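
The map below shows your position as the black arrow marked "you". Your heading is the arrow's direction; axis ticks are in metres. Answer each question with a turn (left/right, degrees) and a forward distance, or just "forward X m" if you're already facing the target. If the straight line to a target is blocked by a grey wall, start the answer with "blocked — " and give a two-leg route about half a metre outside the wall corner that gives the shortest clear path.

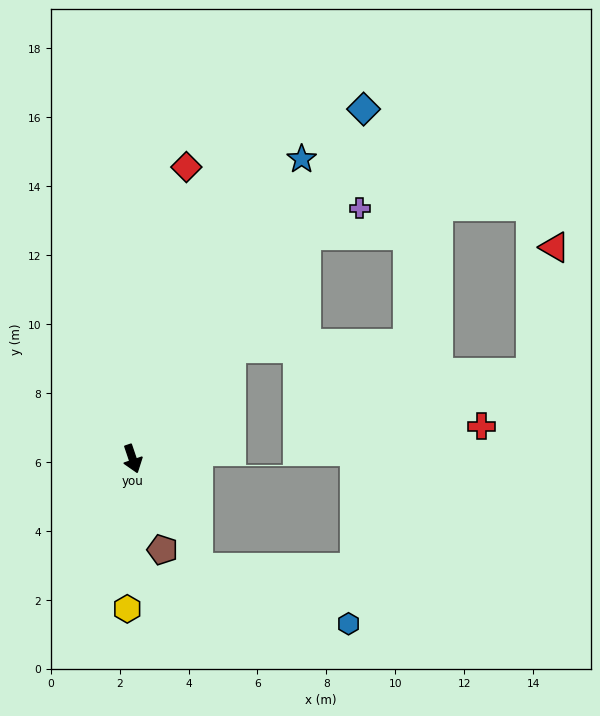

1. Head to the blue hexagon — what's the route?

blocked — turn left 13°, forward 3.7 m, then turn left 38°, forward 4.6 m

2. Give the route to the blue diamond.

turn left 128°, forward 12.2 m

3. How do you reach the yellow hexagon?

turn right 21°, forward 4.4 m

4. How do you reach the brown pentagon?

forward 2.8 m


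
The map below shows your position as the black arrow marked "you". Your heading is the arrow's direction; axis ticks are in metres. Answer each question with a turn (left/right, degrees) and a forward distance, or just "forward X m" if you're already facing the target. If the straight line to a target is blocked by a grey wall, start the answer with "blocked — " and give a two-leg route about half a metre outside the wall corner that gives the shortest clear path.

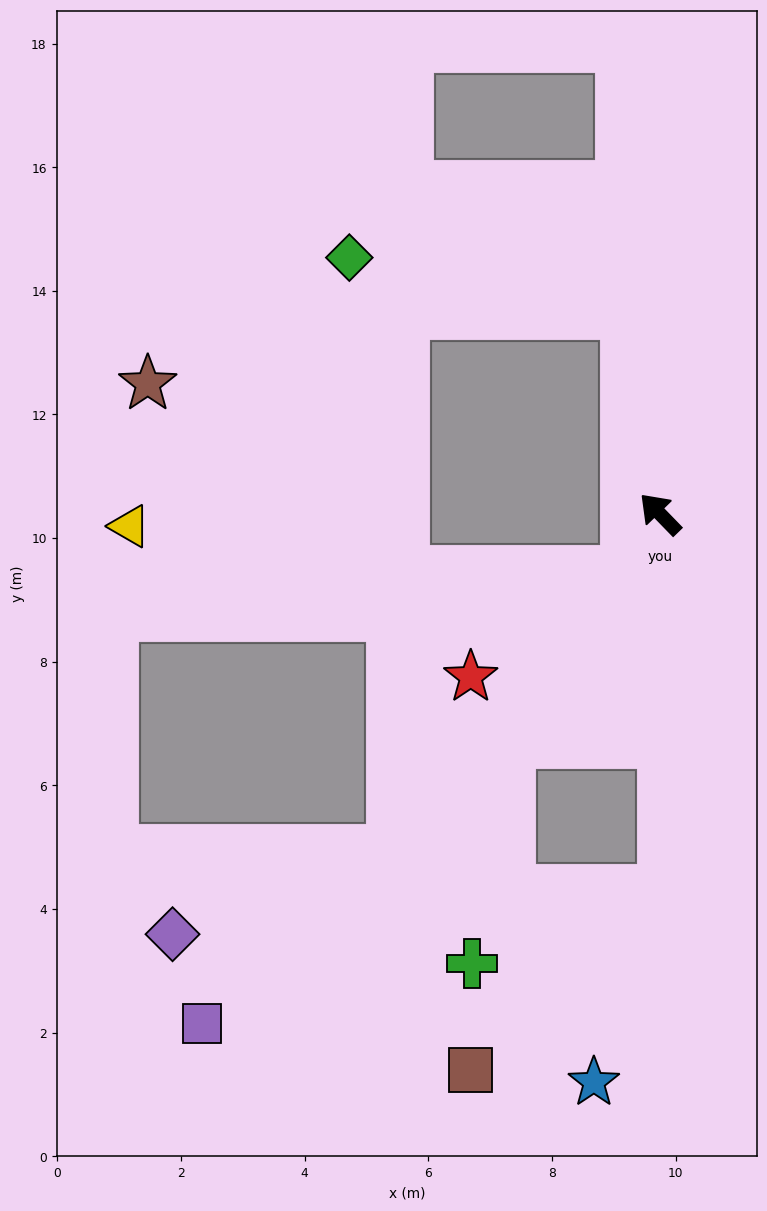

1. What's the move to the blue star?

blocked — turn left 136°, forward 6.1 m, then turn right 20°, forward 3.3 m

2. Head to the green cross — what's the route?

blocked — turn left 136°, forward 6.1 m, then turn right 69°, forward 3.3 m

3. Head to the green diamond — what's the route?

blocked — turn right 35°, forward 3.3 m, then turn left 69°, forward 4.6 m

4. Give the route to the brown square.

blocked — turn left 136°, forward 6.1 m, then turn right 47°, forward 4.3 m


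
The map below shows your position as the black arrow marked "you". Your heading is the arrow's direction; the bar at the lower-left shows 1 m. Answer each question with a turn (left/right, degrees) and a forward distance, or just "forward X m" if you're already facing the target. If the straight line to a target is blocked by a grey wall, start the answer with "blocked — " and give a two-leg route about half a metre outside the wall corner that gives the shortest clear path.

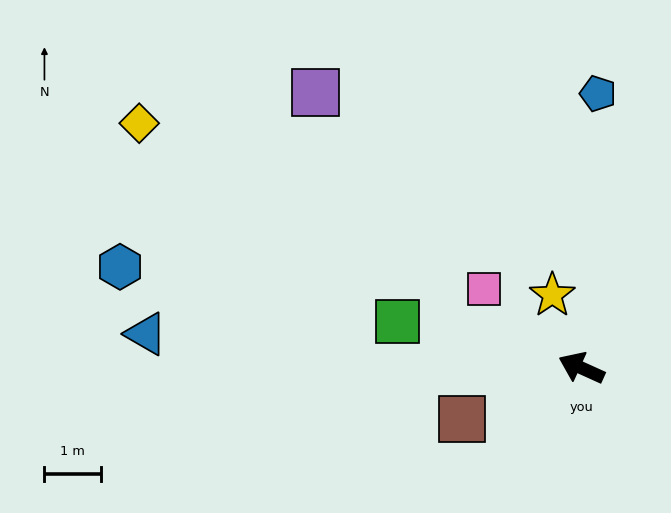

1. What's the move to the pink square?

turn right 15°, forward 2.2 m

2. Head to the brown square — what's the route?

turn left 48°, forward 2.3 m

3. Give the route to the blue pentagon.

turn right 69°, forward 4.8 m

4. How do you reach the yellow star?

turn right 44°, forward 1.4 m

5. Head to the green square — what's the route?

turn left 10°, forward 3.3 m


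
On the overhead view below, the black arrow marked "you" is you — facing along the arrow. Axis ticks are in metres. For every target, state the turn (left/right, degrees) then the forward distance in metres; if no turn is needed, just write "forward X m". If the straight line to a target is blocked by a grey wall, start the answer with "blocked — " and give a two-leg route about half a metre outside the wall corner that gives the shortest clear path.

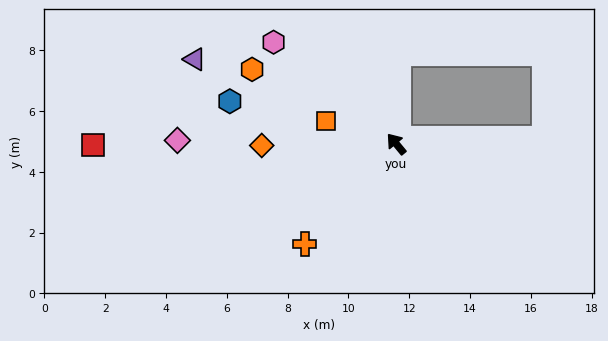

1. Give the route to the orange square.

turn left 32°, forward 2.4 m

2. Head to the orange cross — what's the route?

turn left 98°, forward 4.5 m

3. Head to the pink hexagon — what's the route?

turn left 11°, forward 5.2 m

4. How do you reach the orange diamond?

turn left 51°, forward 4.4 m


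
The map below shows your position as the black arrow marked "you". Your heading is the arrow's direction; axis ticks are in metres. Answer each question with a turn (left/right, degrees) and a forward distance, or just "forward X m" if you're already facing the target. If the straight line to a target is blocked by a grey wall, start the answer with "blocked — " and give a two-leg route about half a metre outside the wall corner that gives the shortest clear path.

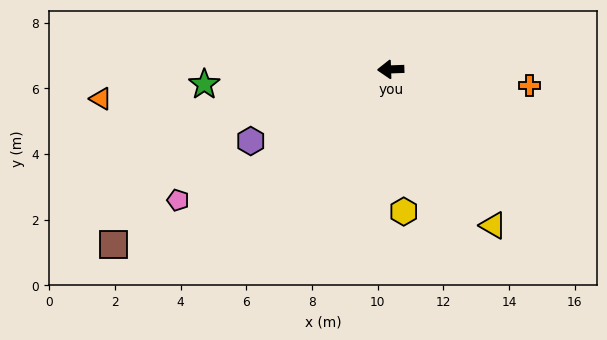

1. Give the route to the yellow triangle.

turn left 121°, forward 5.7 m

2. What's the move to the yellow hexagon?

turn left 93°, forward 4.3 m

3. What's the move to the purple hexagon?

turn left 25°, forward 4.8 m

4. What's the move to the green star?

turn left 3°, forward 5.7 m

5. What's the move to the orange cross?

turn left 171°, forward 4.3 m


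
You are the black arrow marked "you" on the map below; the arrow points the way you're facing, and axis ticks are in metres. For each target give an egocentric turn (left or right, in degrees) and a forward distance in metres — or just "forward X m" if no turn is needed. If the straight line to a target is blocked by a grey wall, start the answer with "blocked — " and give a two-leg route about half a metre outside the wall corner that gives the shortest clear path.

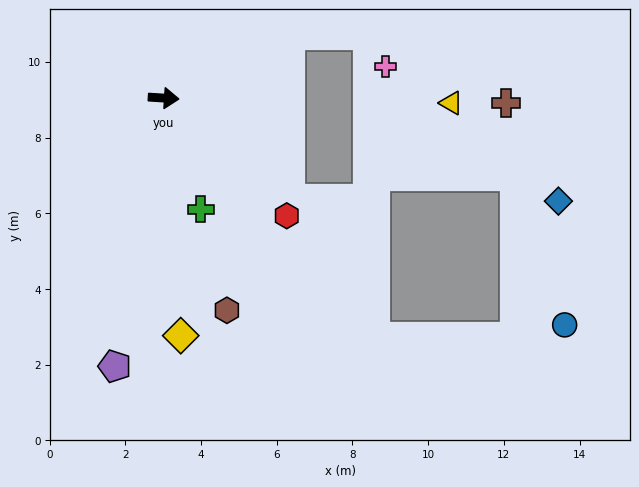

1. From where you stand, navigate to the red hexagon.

turn right 40°, forward 4.5 m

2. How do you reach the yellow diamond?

turn right 82°, forward 6.3 m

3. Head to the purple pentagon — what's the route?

turn right 97°, forward 7.2 m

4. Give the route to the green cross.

turn right 68°, forward 3.1 m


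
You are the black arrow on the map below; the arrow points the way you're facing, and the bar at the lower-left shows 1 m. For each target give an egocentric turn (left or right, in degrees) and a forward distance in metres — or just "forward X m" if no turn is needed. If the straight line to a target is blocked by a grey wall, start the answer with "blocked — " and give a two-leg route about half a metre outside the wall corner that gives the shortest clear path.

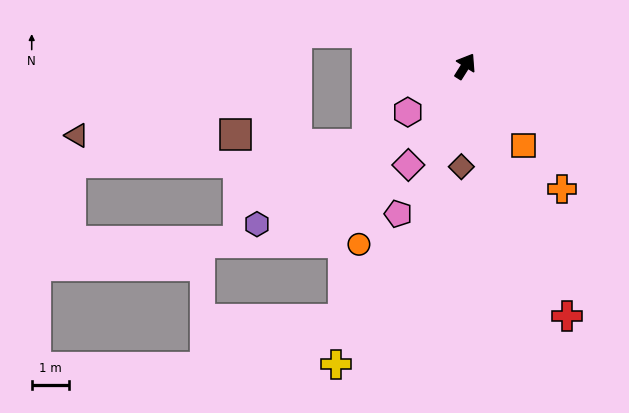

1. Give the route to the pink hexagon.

turn left 161°, forward 2.0 m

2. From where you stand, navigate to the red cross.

turn right 126°, forward 7.3 m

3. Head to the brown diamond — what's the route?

turn right 150°, forward 2.7 m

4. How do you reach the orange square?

turn right 111°, forward 2.6 m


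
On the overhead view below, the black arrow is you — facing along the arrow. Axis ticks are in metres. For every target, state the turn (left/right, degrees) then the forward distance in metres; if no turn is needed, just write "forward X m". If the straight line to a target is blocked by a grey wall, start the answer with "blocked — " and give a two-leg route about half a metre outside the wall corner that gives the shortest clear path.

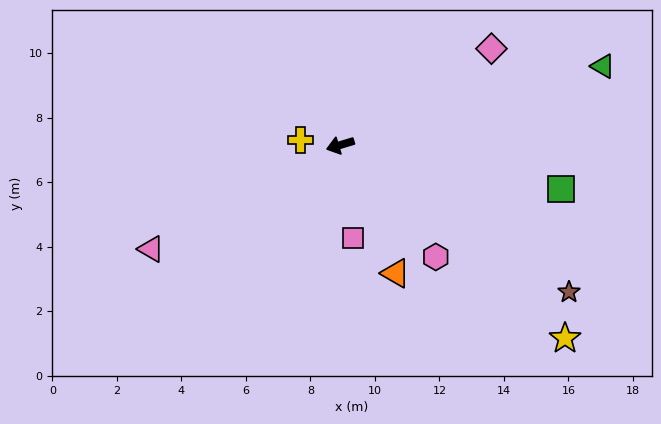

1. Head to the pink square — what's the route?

turn left 81°, forward 2.9 m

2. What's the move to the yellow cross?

turn right 24°, forward 1.3 m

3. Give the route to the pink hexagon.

turn left 114°, forward 4.6 m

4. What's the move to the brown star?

turn left 130°, forward 8.4 m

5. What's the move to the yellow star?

turn left 122°, forward 9.2 m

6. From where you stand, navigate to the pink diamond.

turn right 164°, forward 5.6 m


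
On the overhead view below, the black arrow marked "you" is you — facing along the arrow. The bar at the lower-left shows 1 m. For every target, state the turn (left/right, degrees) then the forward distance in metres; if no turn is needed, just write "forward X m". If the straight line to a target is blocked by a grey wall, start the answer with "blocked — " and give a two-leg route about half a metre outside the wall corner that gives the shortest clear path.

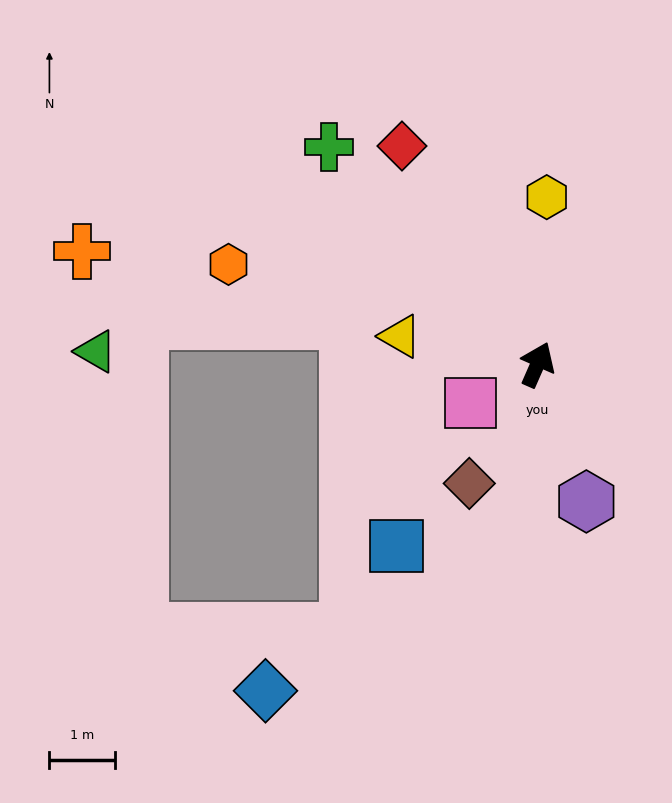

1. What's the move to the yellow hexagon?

turn left 21°, forward 2.6 m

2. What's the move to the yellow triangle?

turn left 102°, forward 2.1 m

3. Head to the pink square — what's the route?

turn left 144°, forward 1.2 m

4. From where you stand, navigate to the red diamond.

turn left 56°, forward 3.9 m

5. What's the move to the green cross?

turn left 68°, forward 4.6 m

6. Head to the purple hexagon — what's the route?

turn right 137°, forward 2.2 m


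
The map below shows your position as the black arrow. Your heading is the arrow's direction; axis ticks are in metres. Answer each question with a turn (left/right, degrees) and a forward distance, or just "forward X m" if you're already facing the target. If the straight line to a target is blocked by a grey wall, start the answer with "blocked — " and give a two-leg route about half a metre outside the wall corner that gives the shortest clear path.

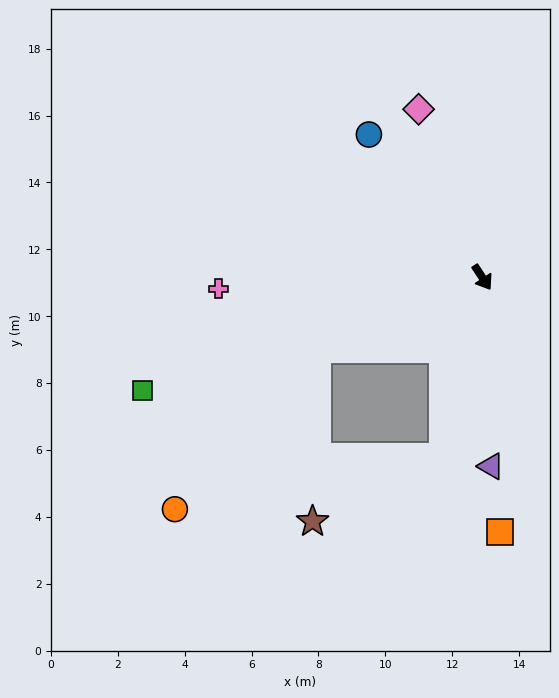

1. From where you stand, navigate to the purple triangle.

turn right 31°, forward 5.7 m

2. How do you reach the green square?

turn right 105°, forward 10.7 m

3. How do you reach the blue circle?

turn right 175°, forward 5.5 m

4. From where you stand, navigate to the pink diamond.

turn left 167°, forward 5.4 m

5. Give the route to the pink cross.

turn right 121°, forward 7.9 m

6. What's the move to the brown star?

blocked — turn right 45°, forward 5.5 m, then turn right 52°, forward 4.3 m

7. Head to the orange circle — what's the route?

blocked — turn right 100°, forward 5.4 m, then turn left 25°, forward 6.4 m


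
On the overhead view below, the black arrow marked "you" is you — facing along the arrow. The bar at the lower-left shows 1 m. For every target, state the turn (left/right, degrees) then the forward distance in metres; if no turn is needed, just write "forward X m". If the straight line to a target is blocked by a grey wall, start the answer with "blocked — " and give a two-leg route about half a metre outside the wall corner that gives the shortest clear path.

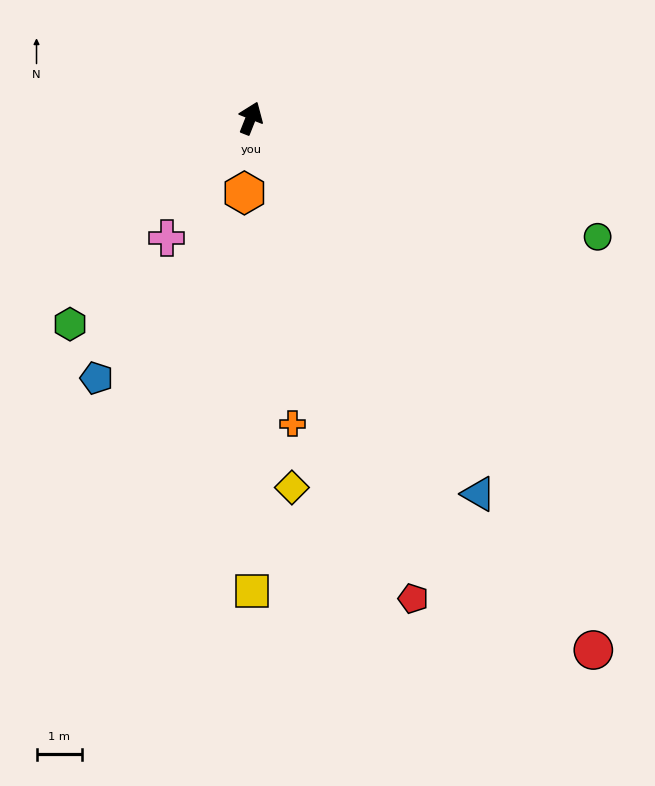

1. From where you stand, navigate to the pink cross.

turn left 166°, forward 3.2 m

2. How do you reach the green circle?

turn right 87°, forward 8.0 m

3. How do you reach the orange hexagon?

turn right 163°, forward 1.6 m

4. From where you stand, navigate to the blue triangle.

turn right 127°, forward 9.6 m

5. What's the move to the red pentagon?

turn right 140°, forward 11.1 m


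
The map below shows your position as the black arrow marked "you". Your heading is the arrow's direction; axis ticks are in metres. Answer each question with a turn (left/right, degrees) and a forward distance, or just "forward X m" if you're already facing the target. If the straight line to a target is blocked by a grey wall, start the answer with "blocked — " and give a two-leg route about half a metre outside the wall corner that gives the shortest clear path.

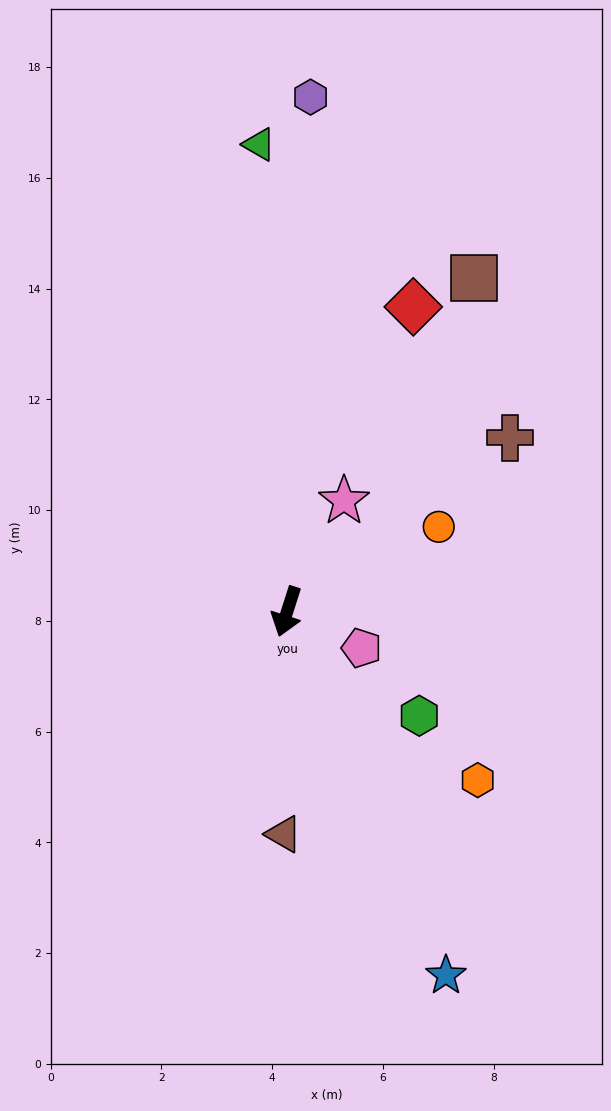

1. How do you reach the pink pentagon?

turn left 82°, forward 1.5 m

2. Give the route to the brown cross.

turn left 146°, forward 5.1 m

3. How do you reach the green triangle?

turn right 159°, forward 8.5 m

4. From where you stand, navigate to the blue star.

turn left 41°, forward 7.2 m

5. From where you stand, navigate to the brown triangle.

turn left 17°, forward 4.0 m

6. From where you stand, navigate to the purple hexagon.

turn right 165°, forward 9.3 m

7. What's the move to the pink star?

turn left 171°, forward 2.2 m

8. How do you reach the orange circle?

turn left 137°, forward 3.1 m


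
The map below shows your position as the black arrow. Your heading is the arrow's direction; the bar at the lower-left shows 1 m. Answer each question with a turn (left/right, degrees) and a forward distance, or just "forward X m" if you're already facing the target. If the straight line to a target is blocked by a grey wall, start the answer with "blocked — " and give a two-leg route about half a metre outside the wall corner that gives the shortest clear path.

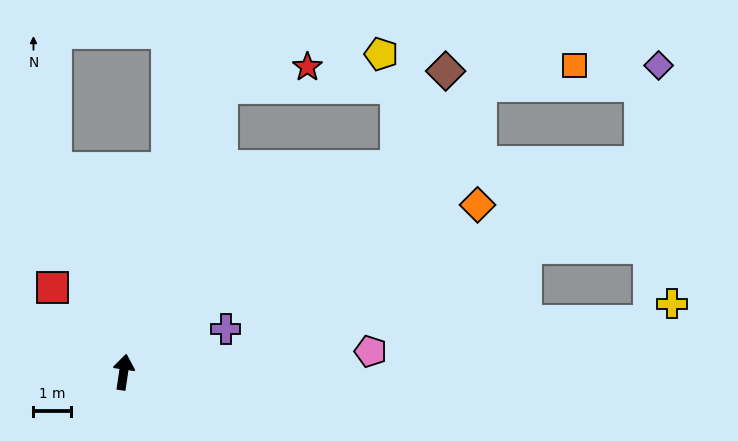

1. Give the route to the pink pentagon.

turn right 77°, forward 6.6 m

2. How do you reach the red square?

turn left 48°, forward 2.9 m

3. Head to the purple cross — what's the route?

turn right 59°, forward 2.9 m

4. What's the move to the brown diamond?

blocked — turn right 44°, forward 9.1 m, then turn left 25°, forward 2.8 m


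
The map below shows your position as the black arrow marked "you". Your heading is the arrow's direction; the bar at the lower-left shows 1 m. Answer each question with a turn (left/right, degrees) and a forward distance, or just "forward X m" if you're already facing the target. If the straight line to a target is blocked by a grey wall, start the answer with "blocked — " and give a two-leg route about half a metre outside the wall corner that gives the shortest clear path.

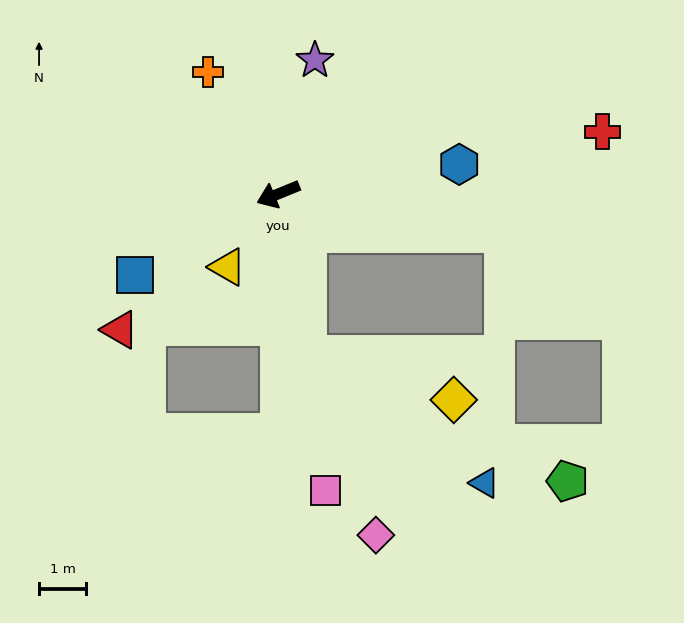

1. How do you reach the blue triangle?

blocked — turn left 78°, forward 3.5 m, then turn left 44°, forward 4.6 m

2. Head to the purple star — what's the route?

turn right 128°, forward 2.9 m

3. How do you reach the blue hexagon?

turn left 167°, forward 3.9 m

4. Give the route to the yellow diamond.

blocked — turn left 78°, forward 3.5 m, then turn left 63°, forward 3.2 m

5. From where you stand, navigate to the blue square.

turn left 7°, forward 3.5 m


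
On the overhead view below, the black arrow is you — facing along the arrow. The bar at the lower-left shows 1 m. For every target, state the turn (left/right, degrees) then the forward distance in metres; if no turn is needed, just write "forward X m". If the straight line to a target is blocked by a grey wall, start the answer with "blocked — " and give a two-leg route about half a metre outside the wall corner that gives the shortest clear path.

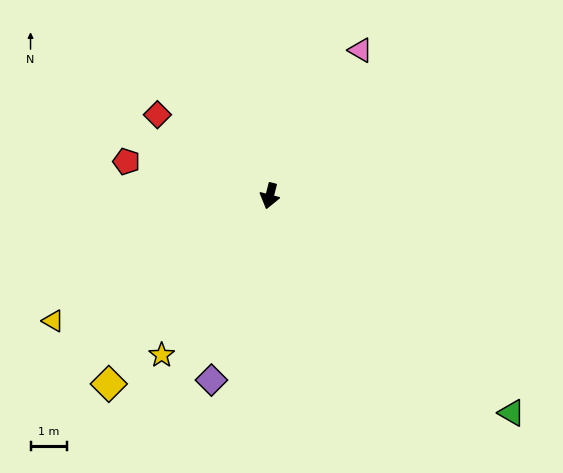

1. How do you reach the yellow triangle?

turn right 46°, forward 6.9 m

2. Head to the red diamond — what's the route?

turn right 112°, forward 3.8 m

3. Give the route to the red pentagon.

turn right 89°, forward 4.1 m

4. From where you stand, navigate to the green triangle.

turn left 63°, forward 9.0 m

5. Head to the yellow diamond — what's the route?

turn right 26°, forward 6.9 m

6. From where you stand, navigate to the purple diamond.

turn right 3°, forward 5.4 m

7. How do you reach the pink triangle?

turn left 162°, forward 4.8 m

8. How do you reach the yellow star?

turn right 20°, forward 5.3 m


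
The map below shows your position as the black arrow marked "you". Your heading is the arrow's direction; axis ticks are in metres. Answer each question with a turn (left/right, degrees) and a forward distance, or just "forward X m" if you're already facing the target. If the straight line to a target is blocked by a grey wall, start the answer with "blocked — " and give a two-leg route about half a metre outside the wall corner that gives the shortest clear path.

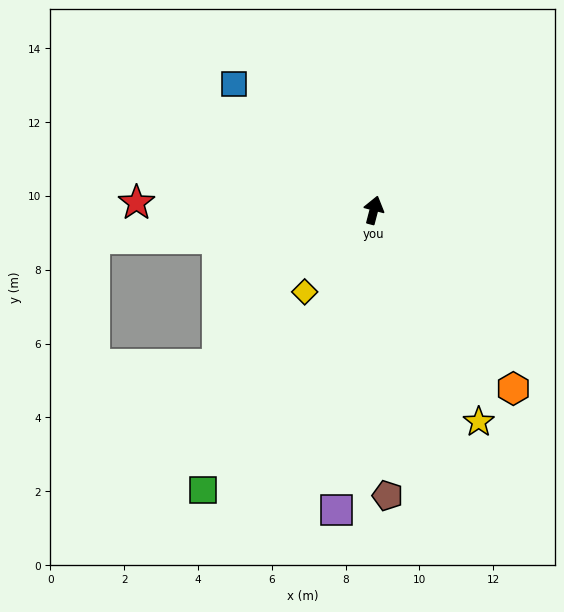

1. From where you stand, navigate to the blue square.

turn left 63°, forward 5.1 m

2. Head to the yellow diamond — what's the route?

turn left 154°, forward 2.9 m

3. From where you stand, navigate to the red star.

turn left 103°, forward 6.4 m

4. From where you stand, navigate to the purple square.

turn right 172°, forward 8.2 m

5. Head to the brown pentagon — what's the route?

turn right 163°, forward 7.7 m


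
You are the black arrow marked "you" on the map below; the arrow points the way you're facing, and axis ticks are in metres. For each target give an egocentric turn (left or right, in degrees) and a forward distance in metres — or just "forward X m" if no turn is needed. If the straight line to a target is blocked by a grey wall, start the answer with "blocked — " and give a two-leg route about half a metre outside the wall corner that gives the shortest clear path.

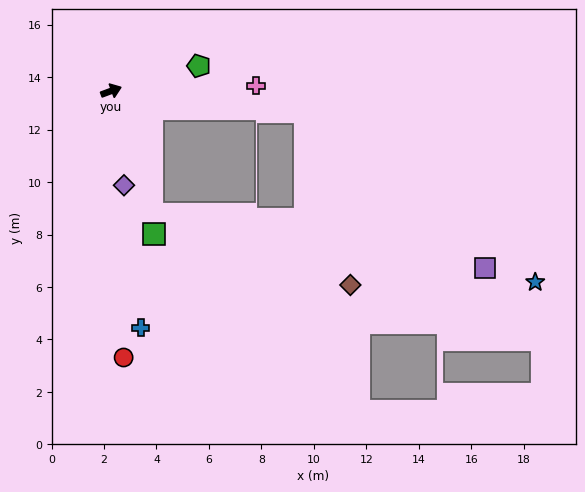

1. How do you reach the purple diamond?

turn right 103°, forward 3.6 m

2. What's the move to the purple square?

blocked — turn right 92°, forward 4.9 m, then turn left 62°, forward 12.8 m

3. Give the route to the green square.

turn right 94°, forward 5.7 m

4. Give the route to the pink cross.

turn right 18°, forward 5.5 m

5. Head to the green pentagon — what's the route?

turn right 4°, forward 3.5 m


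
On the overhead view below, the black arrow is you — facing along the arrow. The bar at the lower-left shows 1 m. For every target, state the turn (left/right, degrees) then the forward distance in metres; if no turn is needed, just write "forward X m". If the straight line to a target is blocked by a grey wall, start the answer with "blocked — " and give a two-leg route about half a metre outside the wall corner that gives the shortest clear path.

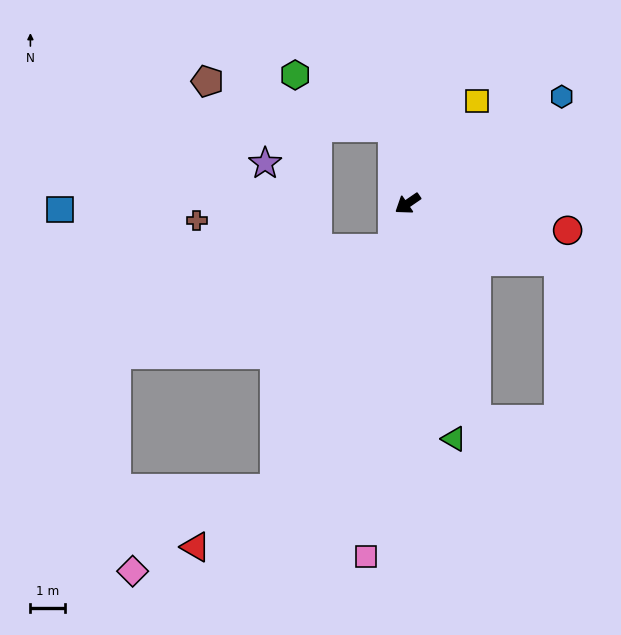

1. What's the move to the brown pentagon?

blocked — turn right 113°, forward 2.2 m, then turn left 64°, forward 5.5 m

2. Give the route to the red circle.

turn left 136°, forward 4.7 m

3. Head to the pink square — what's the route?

turn left 49°, forward 10.3 m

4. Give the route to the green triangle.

turn left 67°, forward 6.9 m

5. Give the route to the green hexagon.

blocked — turn right 113°, forward 2.2 m, then turn left 50°, forward 3.2 m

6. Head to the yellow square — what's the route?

turn right 159°, forward 3.6 m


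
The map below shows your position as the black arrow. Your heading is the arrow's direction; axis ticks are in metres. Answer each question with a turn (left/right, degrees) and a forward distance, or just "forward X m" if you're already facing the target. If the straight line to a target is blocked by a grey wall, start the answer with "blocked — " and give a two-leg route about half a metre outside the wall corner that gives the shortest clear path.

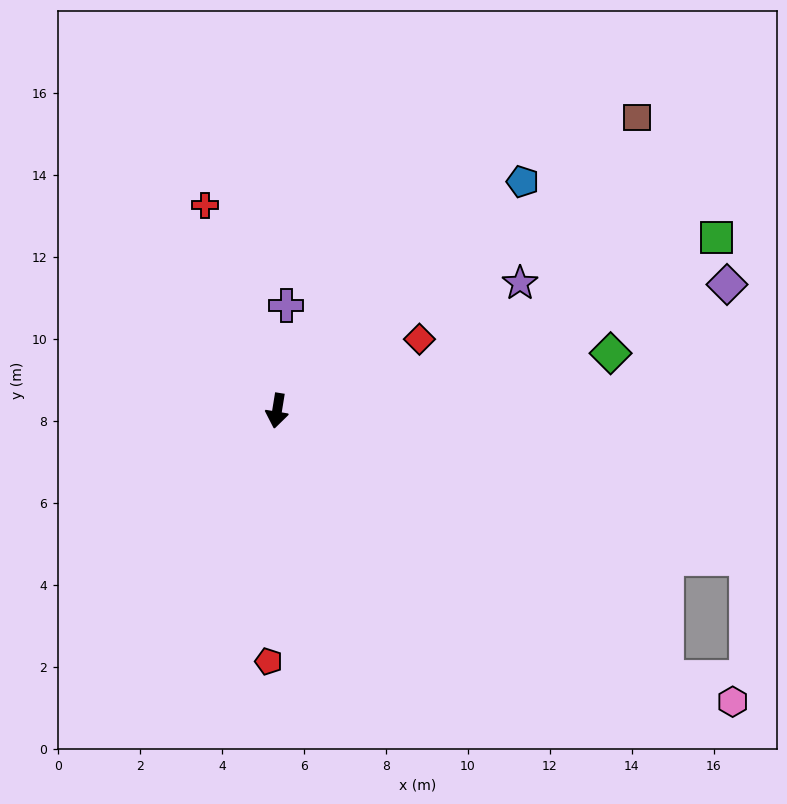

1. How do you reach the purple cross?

turn right 176°, forward 2.6 m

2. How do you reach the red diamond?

turn left 126°, forward 3.9 m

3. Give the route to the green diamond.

turn left 109°, forward 8.3 m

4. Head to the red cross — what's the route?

turn right 151°, forward 5.3 m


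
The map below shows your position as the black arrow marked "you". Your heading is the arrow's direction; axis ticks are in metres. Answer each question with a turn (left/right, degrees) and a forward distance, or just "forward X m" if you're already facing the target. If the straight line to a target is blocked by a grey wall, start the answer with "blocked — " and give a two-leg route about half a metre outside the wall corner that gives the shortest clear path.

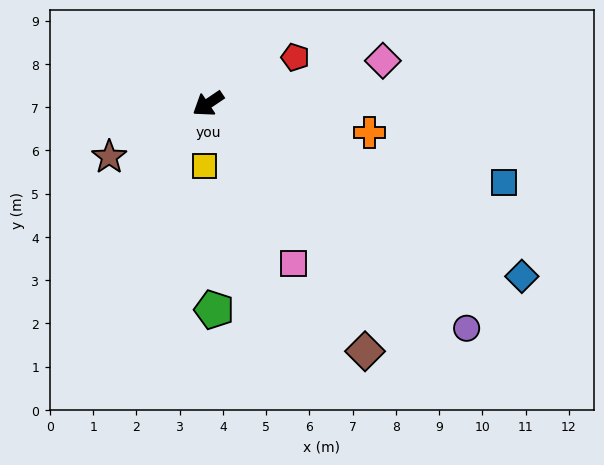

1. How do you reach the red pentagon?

turn left 174°, forward 2.3 m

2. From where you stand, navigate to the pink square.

turn left 84°, forward 4.2 m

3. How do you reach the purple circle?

turn left 105°, forward 7.9 m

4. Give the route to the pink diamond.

turn left 160°, forward 4.2 m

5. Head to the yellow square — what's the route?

turn left 53°, forward 1.4 m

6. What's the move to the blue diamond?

turn left 117°, forward 8.3 m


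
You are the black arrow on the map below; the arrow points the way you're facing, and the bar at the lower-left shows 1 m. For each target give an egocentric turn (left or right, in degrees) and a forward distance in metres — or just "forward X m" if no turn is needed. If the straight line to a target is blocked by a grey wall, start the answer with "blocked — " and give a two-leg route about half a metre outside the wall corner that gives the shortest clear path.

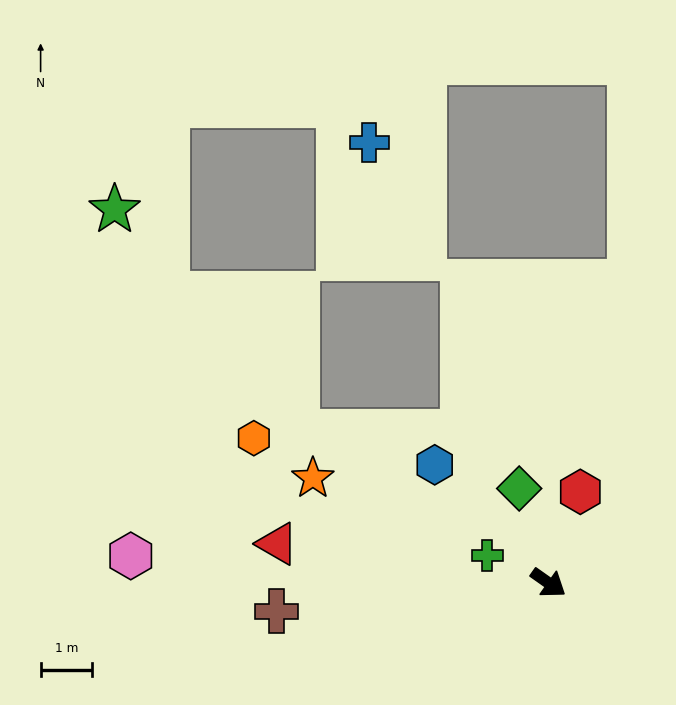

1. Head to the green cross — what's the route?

turn right 169°, forward 1.3 m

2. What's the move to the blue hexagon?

turn left 169°, forward 3.2 m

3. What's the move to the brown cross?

turn right 139°, forward 5.3 m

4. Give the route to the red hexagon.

turn left 106°, forward 1.9 m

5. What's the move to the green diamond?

turn left 142°, forward 1.9 m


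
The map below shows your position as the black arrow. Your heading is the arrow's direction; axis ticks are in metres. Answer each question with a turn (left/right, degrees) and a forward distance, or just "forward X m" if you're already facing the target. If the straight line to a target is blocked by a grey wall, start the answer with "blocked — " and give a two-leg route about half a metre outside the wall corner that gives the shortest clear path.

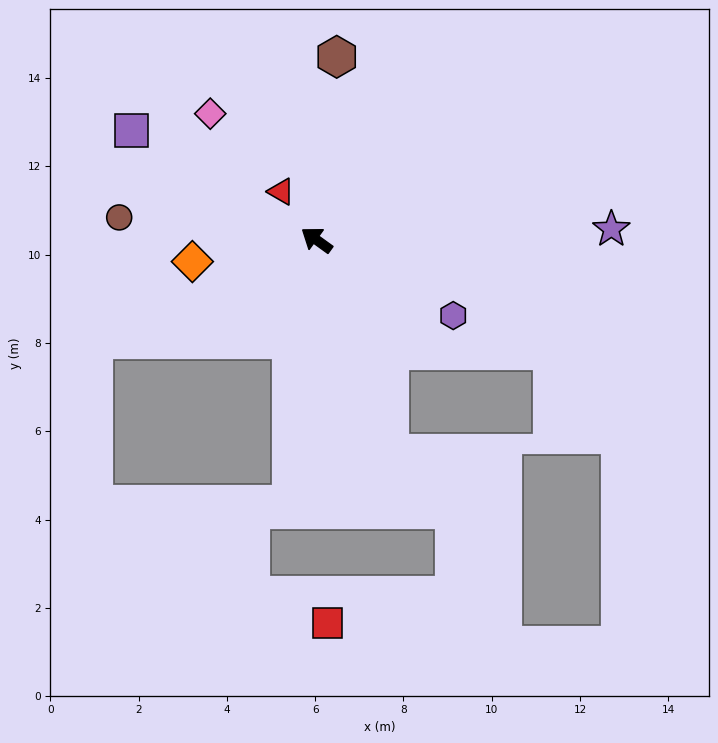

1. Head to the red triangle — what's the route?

turn right 18°, forward 1.4 m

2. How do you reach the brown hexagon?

turn right 60°, forward 4.2 m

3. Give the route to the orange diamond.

turn left 46°, forward 2.9 m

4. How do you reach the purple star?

turn right 142°, forward 6.7 m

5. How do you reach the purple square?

turn left 5°, forward 4.9 m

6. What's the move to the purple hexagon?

turn right 173°, forward 3.5 m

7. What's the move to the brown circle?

turn left 29°, forward 4.5 m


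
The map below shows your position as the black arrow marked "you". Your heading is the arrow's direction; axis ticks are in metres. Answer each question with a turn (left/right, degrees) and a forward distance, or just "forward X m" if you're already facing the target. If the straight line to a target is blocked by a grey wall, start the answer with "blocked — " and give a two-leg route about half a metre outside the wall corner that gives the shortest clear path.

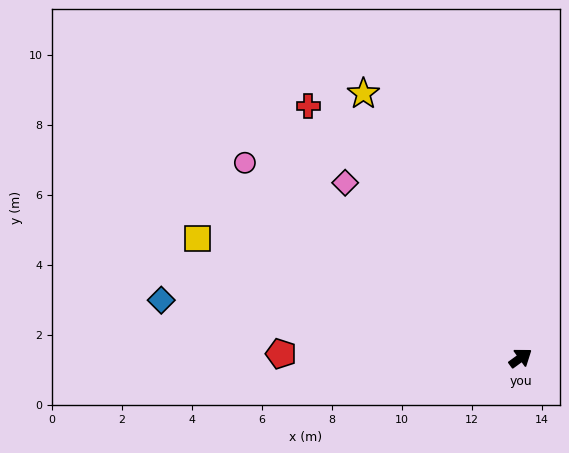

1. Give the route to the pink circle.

turn left 109°, forward 9.6 m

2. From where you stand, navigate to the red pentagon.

turn left 143°, forward 6.8 m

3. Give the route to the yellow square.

turn left 124°, forward 9.8 m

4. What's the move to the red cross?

turn left 94°, forward 9.4 m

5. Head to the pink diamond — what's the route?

turn left 99°, forward 7.1 m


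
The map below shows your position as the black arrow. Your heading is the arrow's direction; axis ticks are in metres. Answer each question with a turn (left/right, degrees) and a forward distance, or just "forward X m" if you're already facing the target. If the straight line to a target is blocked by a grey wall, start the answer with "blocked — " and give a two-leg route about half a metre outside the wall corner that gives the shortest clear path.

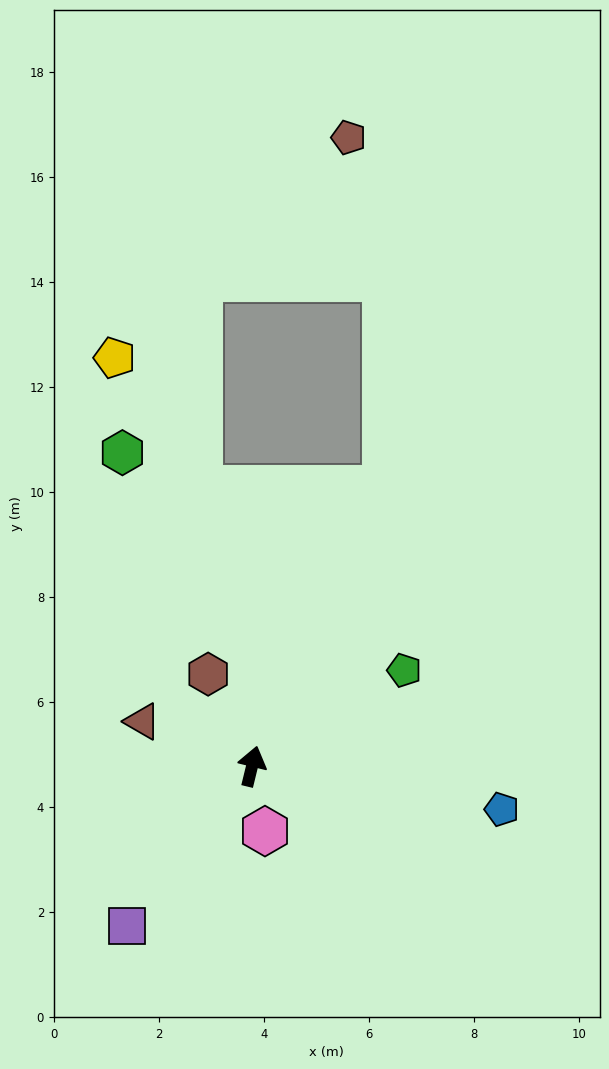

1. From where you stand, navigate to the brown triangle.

turn left 81°, forward 2.3 m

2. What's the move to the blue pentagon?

turn right 86°, forward 4.8 m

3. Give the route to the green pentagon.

turn right 44°, forward 3.4 m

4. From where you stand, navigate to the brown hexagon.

turn left 39°, forward 1.9 m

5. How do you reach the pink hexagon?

turn right 155°, forward 1.3 m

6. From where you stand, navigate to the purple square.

turn left 156°, forward 3.9 m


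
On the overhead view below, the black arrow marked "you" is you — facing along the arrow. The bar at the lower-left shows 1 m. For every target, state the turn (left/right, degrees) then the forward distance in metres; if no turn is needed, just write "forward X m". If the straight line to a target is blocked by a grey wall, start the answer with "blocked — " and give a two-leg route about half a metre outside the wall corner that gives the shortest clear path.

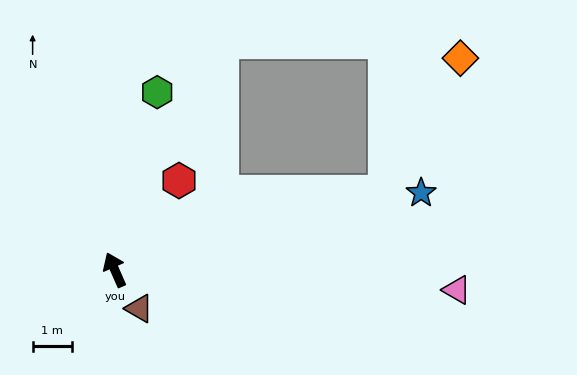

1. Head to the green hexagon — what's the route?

turn right 37°, forward 4.6 m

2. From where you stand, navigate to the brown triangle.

turn right 171°, forward 1.2 m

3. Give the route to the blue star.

turn right 100°, forward 8.0 m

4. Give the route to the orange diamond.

blocked — turn right 97°, forward 7.2 m, then turn left 44°, forward 3.9 m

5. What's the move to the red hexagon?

turn right 59°, forward 2.8 m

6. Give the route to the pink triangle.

turn right 117°, forward 8.7 m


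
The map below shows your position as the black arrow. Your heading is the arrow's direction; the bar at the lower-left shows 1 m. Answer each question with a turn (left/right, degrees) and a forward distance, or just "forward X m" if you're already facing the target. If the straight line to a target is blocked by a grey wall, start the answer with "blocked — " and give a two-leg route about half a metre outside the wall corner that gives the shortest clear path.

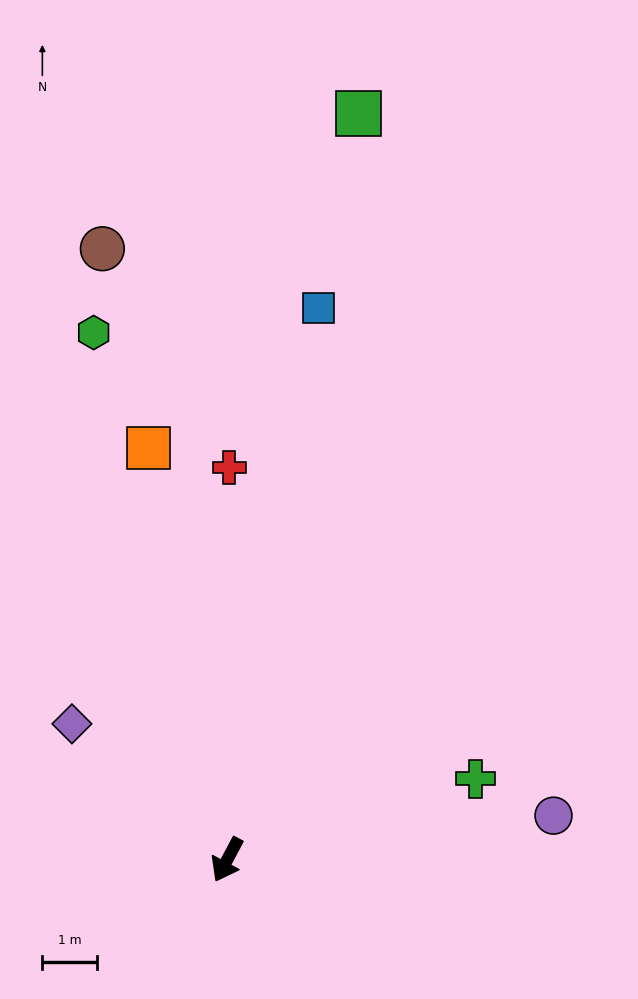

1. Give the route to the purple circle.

turn left 126°, forward 6.1 m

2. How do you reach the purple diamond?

turn right 103°, forward 3.8 m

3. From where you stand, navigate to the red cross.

turn right 152°, forward 7.2 m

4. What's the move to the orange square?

turn right 141°, forward 7.7 m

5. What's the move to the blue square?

turn right 161°, forward 10.3 m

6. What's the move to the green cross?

turn left 136°, forward 4.8 m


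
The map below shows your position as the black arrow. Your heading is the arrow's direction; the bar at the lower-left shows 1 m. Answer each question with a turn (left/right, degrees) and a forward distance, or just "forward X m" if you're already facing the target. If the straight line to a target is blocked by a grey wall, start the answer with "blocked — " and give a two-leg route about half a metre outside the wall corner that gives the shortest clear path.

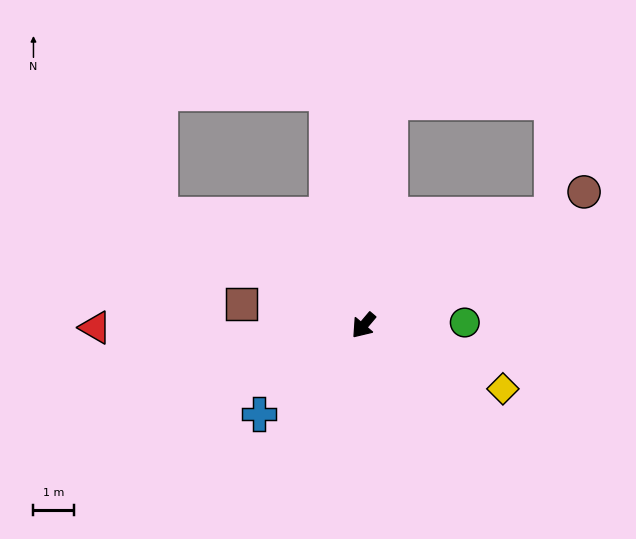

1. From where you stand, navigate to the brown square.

turn right 60°, forward 3.0 m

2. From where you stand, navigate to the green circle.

turn left 132°, forward 2.5 m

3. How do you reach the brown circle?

turn left 161°, forward 6.3 m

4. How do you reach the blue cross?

turn right 10°, forward 3.3 m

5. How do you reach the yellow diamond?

turn left 106°, forward 3.7 m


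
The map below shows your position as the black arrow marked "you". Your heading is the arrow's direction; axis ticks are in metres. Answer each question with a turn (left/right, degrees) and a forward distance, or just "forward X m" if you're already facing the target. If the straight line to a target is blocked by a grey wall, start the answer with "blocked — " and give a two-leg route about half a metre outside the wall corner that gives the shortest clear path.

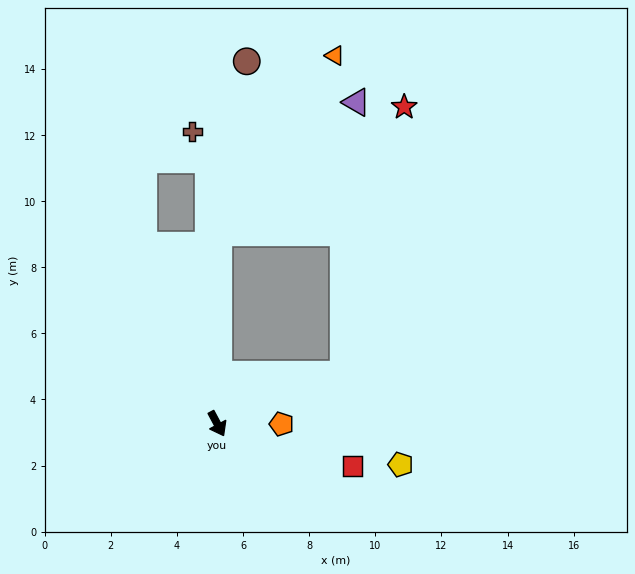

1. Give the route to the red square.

turn left 44°, forward 4.3 m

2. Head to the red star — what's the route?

blocked — turn left 83°, forward 4.1 m, then turn left 56°, forward 8.3 m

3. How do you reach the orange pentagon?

turn left 62°, forward 1.9 m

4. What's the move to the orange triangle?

blocked — turn left 152°, forward 5.8 m, then turn right 33°, forward 6.4 m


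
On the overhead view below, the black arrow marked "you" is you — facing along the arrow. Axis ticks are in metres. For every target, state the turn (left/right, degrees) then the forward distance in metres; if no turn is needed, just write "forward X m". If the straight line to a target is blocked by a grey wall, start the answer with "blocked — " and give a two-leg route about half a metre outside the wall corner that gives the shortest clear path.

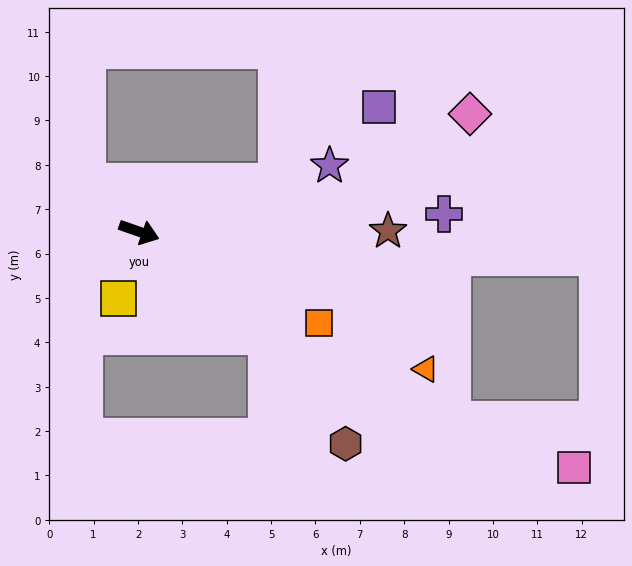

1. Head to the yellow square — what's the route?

turn right 88°, forward 1.6 m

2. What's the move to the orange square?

turn right 8°, forward 4.5 m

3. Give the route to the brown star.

turn left 19°, forward 5.6 m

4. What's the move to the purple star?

turn left 38°, forward 4.5 m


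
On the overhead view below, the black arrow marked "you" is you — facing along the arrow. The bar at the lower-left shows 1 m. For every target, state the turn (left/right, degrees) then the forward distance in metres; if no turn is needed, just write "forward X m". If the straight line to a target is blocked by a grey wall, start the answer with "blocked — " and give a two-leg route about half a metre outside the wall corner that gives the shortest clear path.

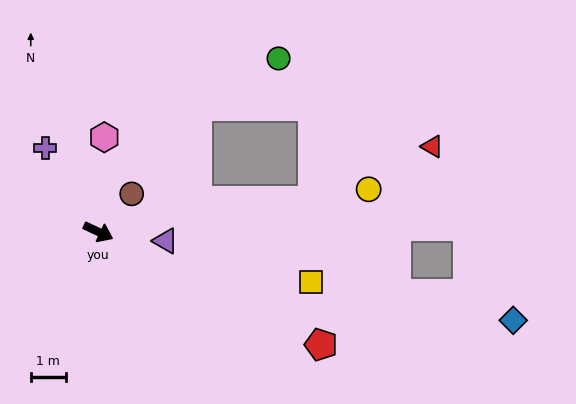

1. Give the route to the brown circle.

turn left 74°, forward 1.5 m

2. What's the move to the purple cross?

turn left 147°, forward 2.8 m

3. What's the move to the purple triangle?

turn left 18°, forward 1.9 m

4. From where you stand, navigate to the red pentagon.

forward 7.2 m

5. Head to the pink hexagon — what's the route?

turn left 112°, forward 2.7 m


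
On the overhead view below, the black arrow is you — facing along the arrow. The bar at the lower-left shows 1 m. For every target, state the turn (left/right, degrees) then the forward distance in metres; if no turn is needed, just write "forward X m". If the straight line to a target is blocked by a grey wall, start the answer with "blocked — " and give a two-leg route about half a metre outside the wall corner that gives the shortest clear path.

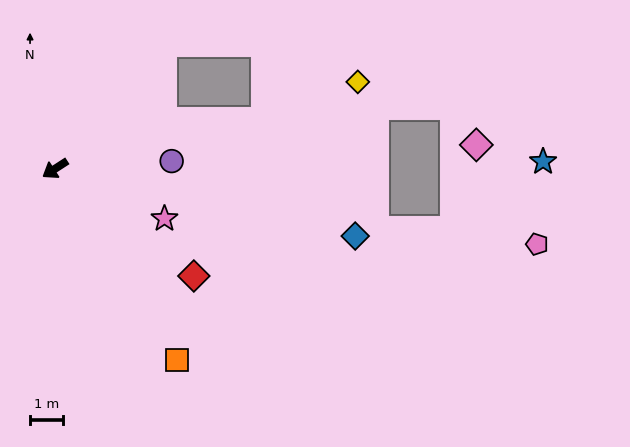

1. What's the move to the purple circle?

turn left 151°, forward 3.6 m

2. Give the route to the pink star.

turn left 123°, forward 3.7 m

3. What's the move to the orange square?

turn left 90°, forward 6.9 m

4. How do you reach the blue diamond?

turn left 134°, forward 9.4 m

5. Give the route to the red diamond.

turn left 109°, forward 5.4 m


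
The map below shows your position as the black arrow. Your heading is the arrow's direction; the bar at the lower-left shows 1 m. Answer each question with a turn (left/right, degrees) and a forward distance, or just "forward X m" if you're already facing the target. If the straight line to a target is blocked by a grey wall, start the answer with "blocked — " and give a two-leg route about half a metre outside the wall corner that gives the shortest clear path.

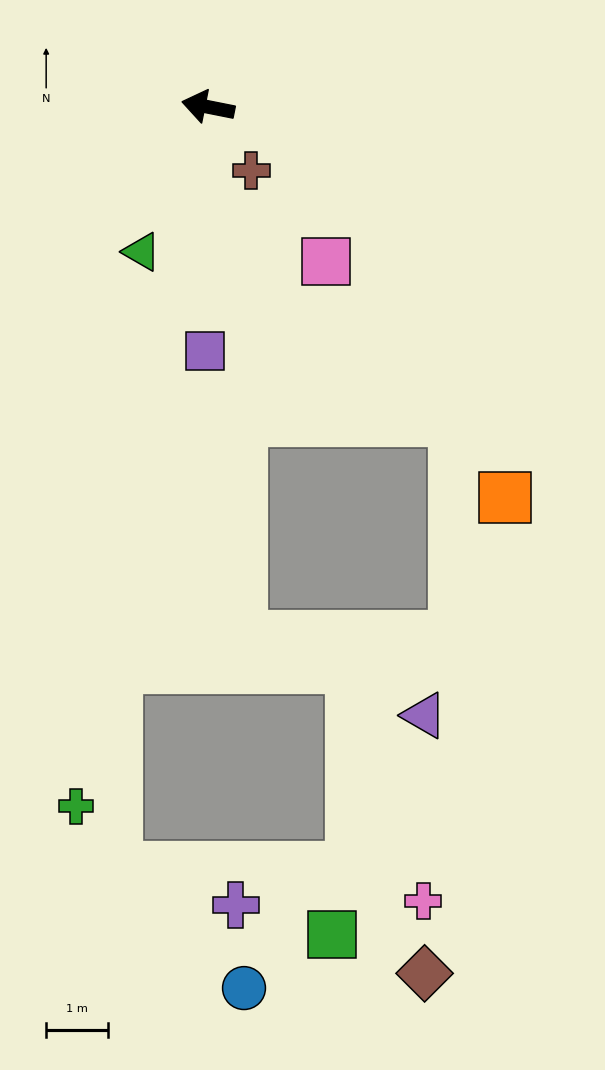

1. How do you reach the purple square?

turn left 100°, forward 4.0 m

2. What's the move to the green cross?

turn left 91°, forward 11.5 m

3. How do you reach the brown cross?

turn left 135°, forward 1.2 m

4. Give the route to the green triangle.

turn left 77°, forward 2.6 m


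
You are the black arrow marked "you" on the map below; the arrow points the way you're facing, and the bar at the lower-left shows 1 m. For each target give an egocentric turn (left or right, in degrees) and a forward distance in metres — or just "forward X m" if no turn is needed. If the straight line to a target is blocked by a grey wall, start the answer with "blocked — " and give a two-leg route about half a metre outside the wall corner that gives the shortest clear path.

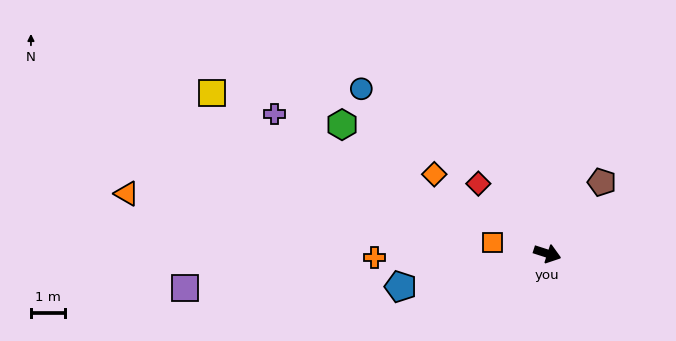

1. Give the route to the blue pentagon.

turn right 149°, forward 4.5 m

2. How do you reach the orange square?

turn right 174°, forward 1.7 m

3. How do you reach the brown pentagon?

turn left 70°, forward 2.7 m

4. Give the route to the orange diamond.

turn left 163°, forward 4.1 m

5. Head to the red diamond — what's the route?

turn left 152°, forward 2.9 m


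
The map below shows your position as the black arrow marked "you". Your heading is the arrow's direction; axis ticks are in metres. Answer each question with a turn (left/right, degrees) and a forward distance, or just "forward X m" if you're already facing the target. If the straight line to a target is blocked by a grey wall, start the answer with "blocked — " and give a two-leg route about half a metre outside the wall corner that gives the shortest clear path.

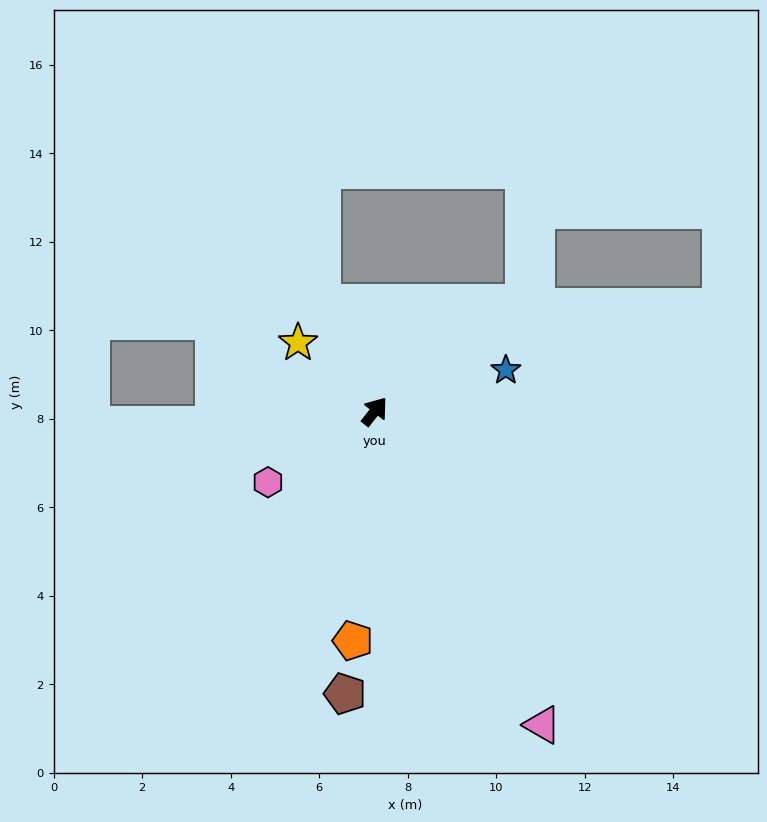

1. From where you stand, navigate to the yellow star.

turn left 86°, forward 2.3 m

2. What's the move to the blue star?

turn right 34°, forward 3.1 m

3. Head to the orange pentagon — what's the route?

turn right 147°, forward 5.2 m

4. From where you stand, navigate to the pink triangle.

turn right 114°, forward 8.0 m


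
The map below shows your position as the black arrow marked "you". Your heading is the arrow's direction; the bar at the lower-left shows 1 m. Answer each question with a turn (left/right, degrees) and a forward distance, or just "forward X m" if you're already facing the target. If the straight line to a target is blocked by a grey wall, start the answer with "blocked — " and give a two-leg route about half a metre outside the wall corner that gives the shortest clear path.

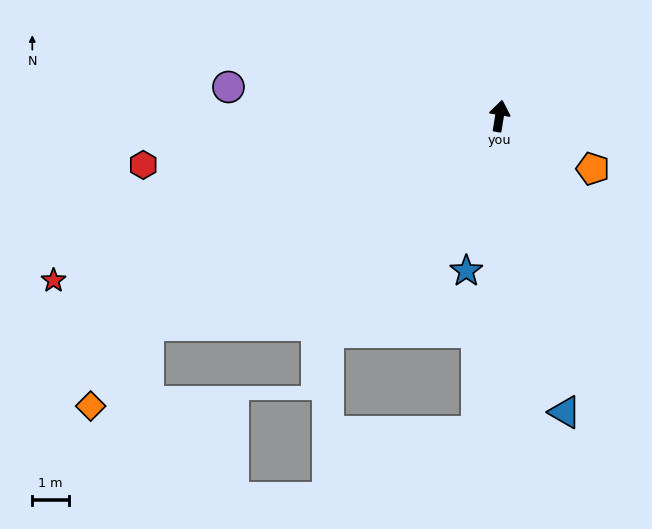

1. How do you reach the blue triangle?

turn right 158°, forward 8.2 m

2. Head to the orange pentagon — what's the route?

turn right 110°, forward 2.9 m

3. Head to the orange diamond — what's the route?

blocked — turn left 130°, forward 11.1 m, then turn left 24°, forward 2.7 m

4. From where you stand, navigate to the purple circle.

turn left 93°, forward 7.4 m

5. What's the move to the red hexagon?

turn left 107°, forward 9.8 m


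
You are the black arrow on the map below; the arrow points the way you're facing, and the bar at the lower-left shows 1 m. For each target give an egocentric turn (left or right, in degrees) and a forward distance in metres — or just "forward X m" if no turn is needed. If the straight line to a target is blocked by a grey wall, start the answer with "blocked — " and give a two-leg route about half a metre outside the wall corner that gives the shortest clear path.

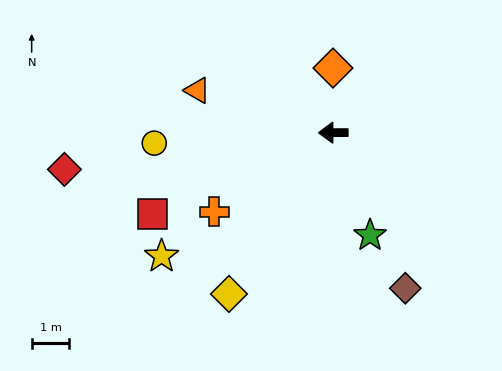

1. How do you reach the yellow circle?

turn left 3°, forward 4.8 m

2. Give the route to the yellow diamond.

turn left 57°, forward 5.1 m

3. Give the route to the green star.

turn left 110°, forward 2.9 m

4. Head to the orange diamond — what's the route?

turn right 90°, forward 1.7 m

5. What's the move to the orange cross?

turn left 33°, forward 3.8 m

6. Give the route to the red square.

turn left 24°, forward 5.3 m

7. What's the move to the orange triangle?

turn right 17°, forward 3.8 m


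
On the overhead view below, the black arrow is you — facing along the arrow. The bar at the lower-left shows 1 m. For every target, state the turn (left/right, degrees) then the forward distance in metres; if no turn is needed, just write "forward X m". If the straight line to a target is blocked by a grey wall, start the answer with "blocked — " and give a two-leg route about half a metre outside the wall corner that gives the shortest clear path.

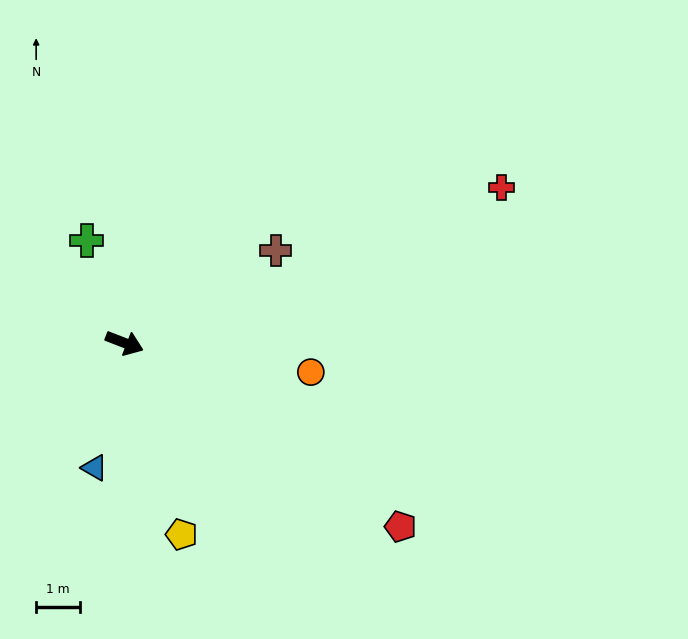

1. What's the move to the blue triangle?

turn right 82°, forward 2.9 m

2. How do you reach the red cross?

turn left 44°, forward 9.3 m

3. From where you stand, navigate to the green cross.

turn left 131°, forward 2.5 m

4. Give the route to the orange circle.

turn left 12°, forward 4.3 m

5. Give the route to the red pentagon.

turn right 13°, forward 7.6 m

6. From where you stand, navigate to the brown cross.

turn left 53°, forward 4.0 m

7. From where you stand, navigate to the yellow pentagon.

turn right 52°, forward 4.6 m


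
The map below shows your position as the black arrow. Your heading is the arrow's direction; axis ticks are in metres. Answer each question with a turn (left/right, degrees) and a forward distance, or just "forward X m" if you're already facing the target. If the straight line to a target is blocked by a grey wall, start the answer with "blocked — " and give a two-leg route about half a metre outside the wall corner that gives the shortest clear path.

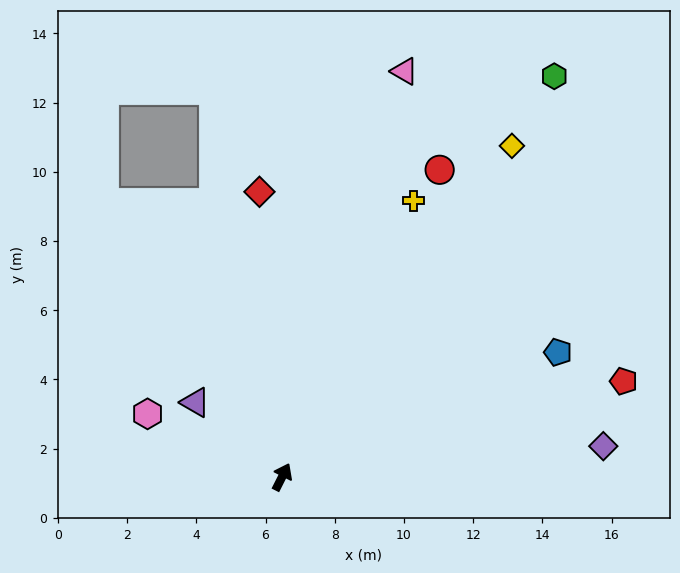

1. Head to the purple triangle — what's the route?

turn left 76°, forward 3.3 m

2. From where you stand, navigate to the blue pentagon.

turn right 39°, forward 8.7 m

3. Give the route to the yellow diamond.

turn right 8°, forward 11.6 m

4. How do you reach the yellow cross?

forward 8.8 m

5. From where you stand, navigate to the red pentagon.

turn right 48°, forward 10.2 m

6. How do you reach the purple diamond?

turn right 58°, forward 9.3 m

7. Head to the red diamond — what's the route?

turn left 31°, forward 8.3 m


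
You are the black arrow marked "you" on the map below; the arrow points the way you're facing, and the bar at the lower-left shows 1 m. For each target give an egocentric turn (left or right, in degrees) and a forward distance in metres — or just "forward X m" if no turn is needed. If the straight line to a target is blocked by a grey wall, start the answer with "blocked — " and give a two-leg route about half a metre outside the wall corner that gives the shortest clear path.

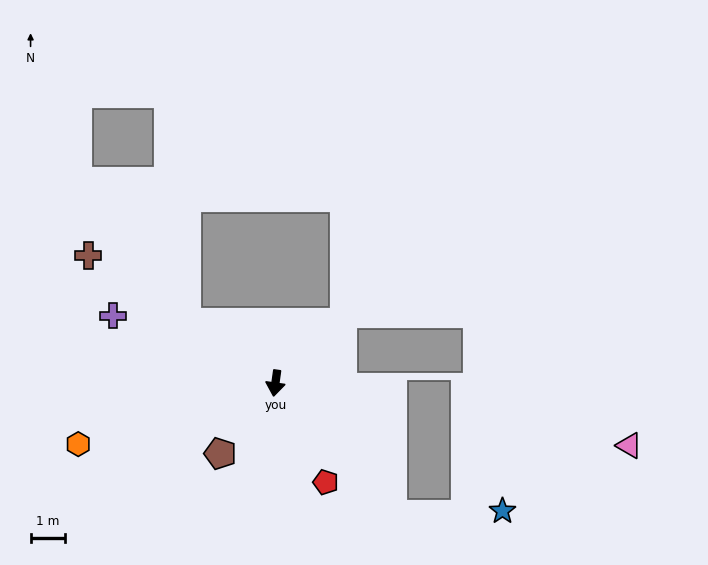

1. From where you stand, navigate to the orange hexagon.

turn right 65°, forward 5.9 m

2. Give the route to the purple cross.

turn right 105°, forward 5.0 m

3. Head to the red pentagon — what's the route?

turn left 35°, forward 3.2 m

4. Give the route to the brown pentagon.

turn right 30°, forward 2.6 m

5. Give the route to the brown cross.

turn right 116°, forward 6.5 m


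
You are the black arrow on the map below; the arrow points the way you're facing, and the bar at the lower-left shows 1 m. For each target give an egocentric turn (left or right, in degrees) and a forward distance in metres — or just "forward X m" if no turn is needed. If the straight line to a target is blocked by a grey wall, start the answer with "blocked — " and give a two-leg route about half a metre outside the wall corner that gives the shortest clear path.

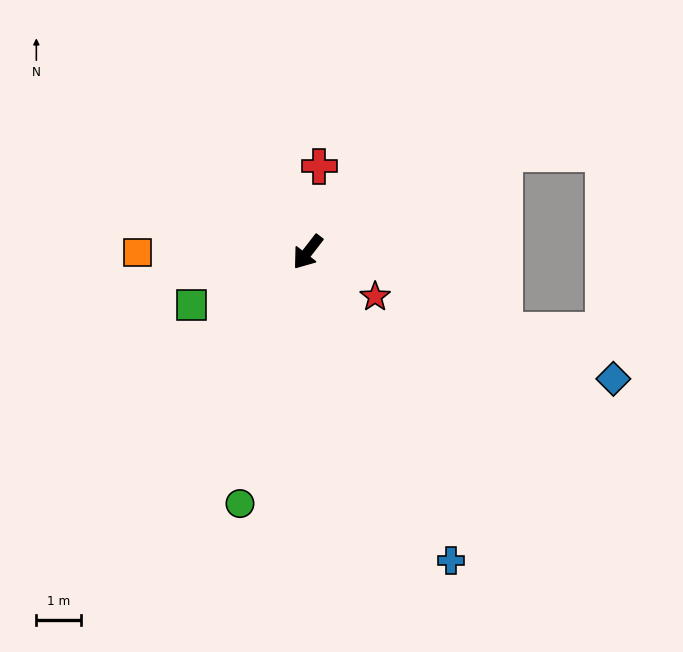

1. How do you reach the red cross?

turn right 150°, forward 1.9 m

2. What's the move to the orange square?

turn right 52°, forward 3.8 m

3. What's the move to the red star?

turn left 94°, forward 1.8 m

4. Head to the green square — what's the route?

turn right 28°, forward 2.9 m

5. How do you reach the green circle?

turn left 23°, forward 5.9 m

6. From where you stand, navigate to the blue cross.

turn left 63°, forward 7.6 m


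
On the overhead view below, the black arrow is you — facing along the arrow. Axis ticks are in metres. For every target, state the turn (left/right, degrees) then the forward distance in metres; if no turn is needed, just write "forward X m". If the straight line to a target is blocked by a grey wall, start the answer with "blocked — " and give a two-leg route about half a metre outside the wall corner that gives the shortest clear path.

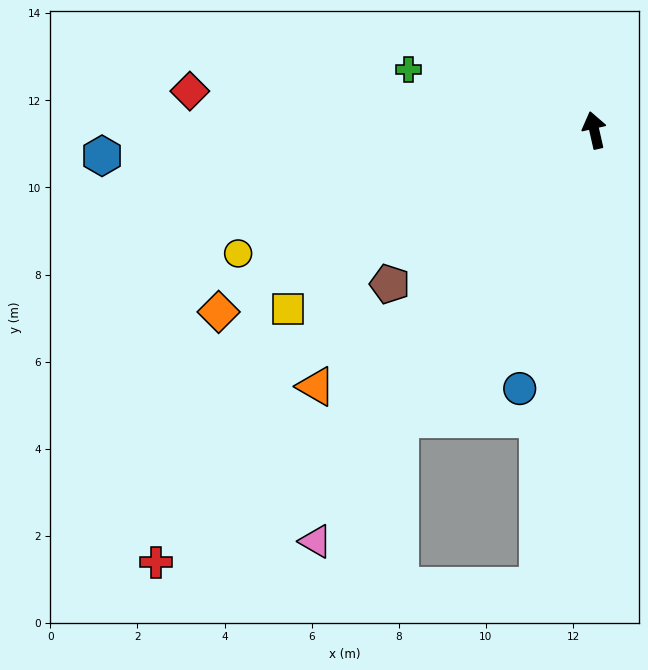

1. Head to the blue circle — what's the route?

turn left 151°, forward 6.2 m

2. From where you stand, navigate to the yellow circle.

turn left 96°, forward 8.7 m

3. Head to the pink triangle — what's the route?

turn left 133°, forward 11.4 m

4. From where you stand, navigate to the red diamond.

turn left 72°, forward 9.3 m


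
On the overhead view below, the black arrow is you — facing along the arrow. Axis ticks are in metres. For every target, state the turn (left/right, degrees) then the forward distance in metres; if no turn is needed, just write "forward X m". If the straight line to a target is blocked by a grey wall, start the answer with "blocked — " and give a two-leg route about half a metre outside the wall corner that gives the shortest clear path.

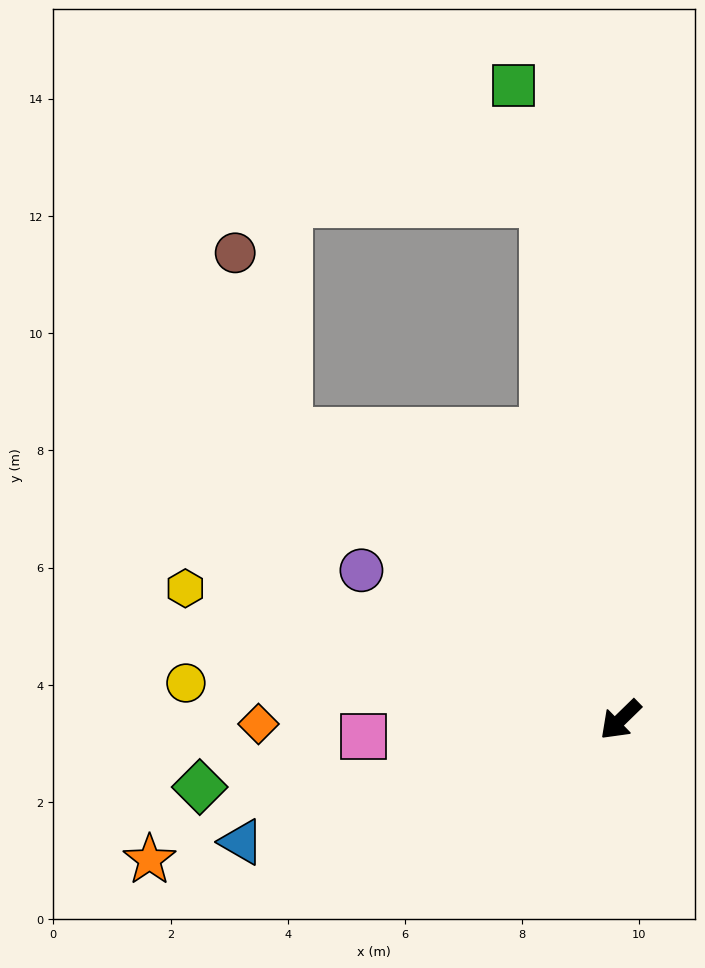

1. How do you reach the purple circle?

turn right 74°, forward 5.1 m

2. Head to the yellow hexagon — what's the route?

turn right 61°, forward 7.8 m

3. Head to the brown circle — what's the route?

blocked — turn right 85°, forward 7.5 m, then turn right 33°, forward 3.2 m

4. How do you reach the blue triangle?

turn right 26°, forward 6.8 m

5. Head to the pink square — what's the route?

turn right 40°, forward 4.4 m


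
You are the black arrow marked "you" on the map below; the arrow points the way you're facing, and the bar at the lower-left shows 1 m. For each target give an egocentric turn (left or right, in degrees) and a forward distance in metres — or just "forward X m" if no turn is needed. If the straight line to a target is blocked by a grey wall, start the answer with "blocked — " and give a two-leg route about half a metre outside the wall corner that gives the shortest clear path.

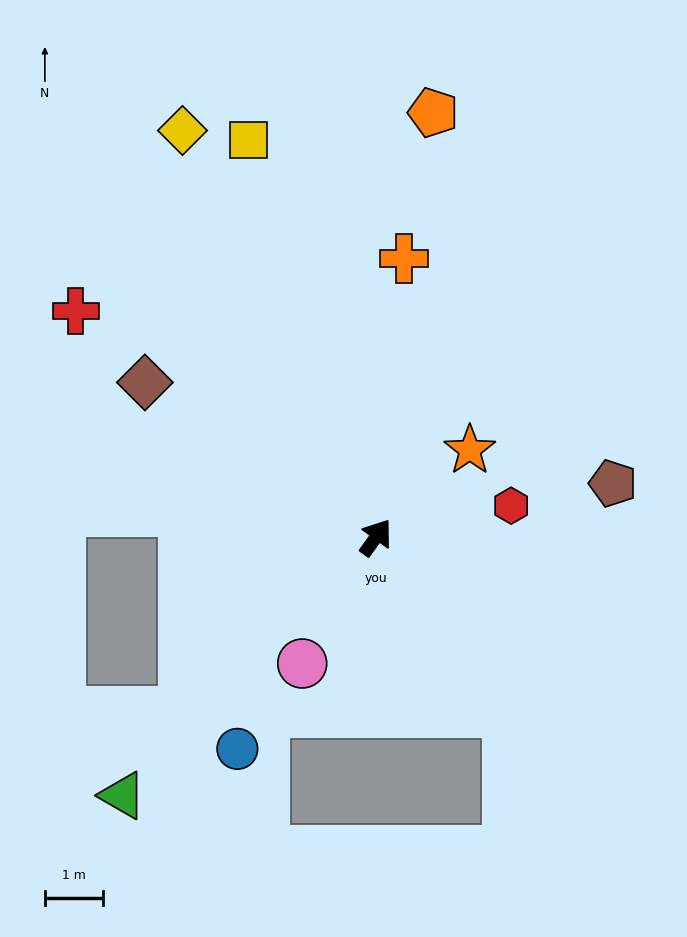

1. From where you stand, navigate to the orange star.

turn right 11°, forward 2.2 m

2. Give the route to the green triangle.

turn left 171°, forward 6.2 m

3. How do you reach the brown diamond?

turn left 92°, forward 4.8 m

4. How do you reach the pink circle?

turn right 175°, forward 2.5 m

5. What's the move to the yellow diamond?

turn left 61°, forward 7.7 m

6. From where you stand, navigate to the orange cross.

turn left 30°, forward 4.8 m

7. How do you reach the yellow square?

turn left 53°, forward 7.1 m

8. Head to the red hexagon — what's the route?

turn right 41°, forward 2.4 m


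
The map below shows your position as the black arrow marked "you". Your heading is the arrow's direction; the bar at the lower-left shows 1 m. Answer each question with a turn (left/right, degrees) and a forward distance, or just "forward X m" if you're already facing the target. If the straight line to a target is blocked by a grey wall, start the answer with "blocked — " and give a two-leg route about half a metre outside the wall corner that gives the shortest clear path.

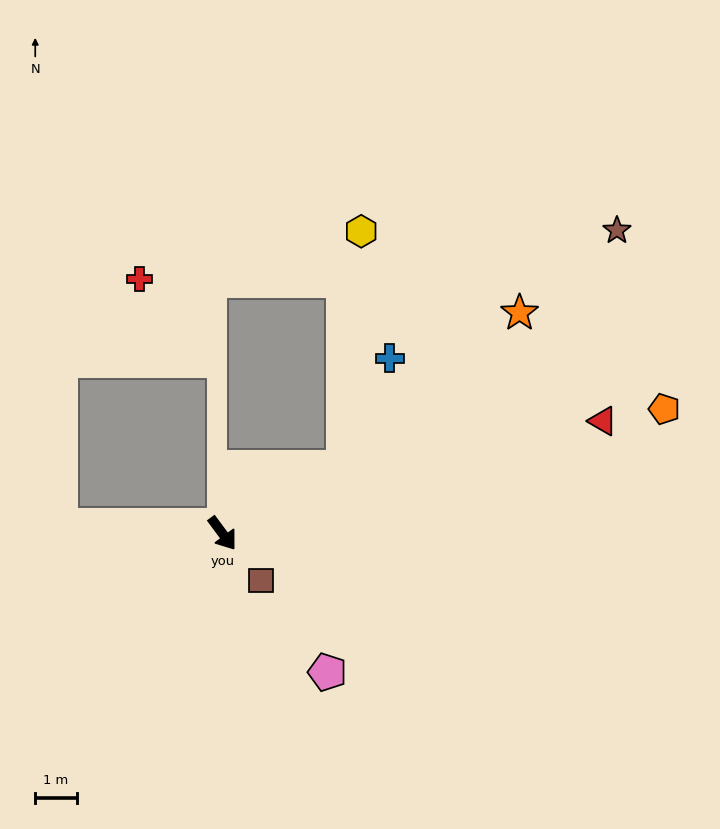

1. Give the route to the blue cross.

blocked — turn left 82°, forward 3.3 m, then turn left 38°, forward 2.9 m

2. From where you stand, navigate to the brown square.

turn left 3°, forward 1.5 m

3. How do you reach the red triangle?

turn left 70°, forward 9.6 m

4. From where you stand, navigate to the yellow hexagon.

blocked — turn left 82°, forward 3.3 m, then turn left 57°, forward 5.7 m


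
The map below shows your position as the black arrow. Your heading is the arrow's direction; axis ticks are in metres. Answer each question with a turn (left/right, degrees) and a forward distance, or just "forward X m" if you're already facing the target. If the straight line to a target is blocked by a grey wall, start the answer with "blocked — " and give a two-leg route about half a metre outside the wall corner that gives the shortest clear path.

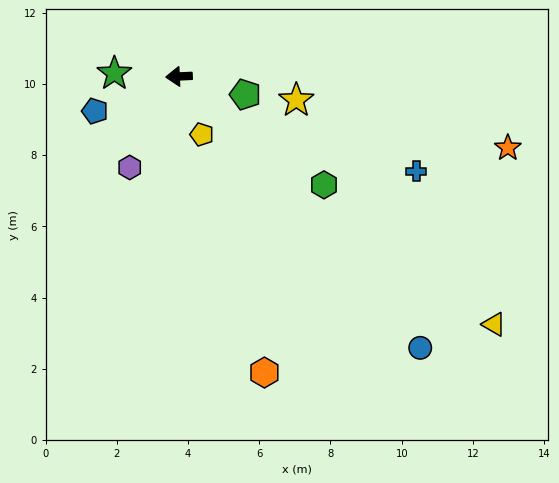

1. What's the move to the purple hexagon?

turn left 59°, forward 2.9 m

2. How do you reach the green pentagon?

turn left 162°, forward 1.9 m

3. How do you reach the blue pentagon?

turn left 20°, forward 2.6 m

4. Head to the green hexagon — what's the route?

turn left 141°, forward 5.1 m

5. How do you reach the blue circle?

turn left 129°, forward 10.2 m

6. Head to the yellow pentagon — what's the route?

turn left 109°, forward 1.8 m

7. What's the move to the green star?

turn right 5°, forward 1.8 m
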